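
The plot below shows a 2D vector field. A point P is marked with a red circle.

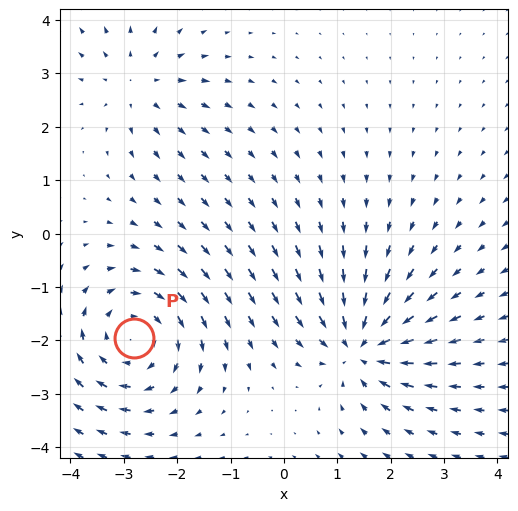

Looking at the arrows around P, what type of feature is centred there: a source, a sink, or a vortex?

At P (-2.8, -2.0) the arrows circulate clockwise. Divergence ≈0, curl about -4 — near-zero divergence with nonzero curl is a vortex.

vortex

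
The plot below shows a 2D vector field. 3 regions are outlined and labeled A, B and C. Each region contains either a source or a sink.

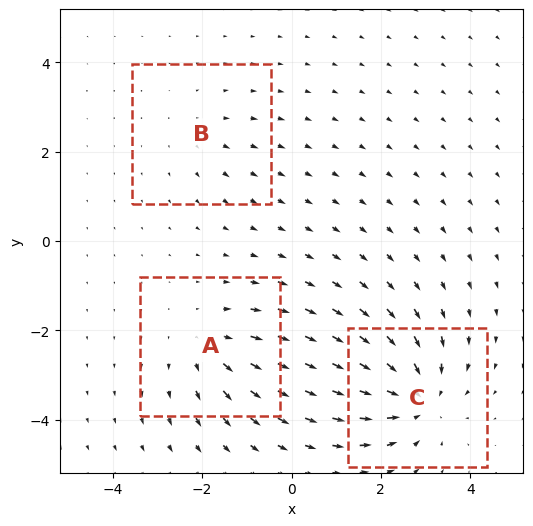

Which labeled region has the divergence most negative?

C

Divergence at each region's feature centre — A: about +3, B: about +2, C: about -5. Region C is most negative.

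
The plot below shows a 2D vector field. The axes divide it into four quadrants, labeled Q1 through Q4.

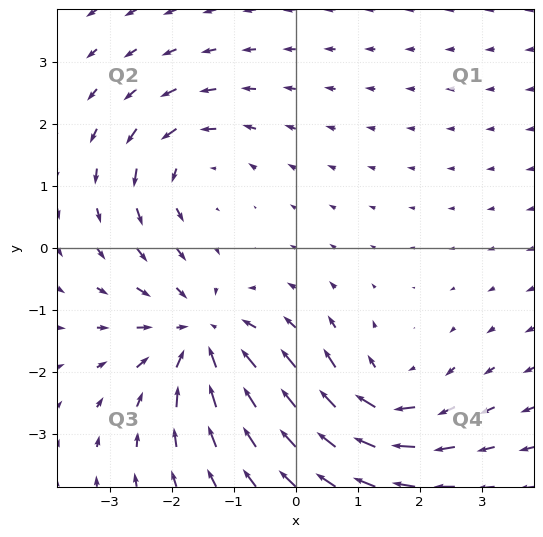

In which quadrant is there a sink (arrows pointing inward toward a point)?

Q3

The sink sits at approximately (-1.5, -1.4), which lies in quadrant Q3. The divergence there is about -4, negative as expected for a sink.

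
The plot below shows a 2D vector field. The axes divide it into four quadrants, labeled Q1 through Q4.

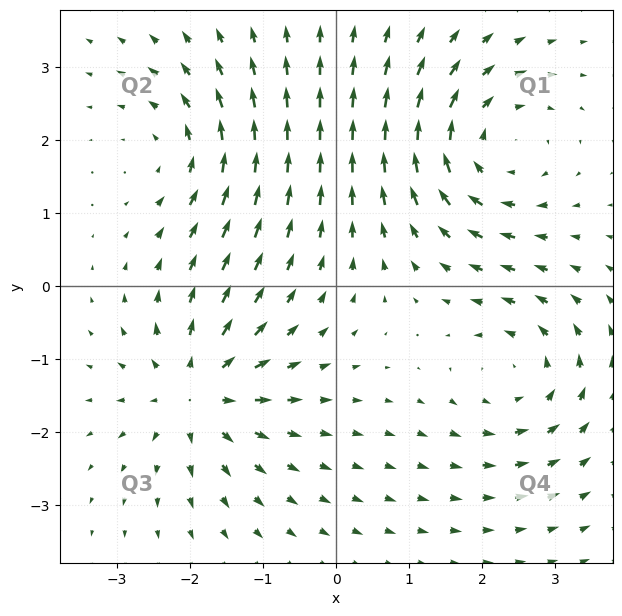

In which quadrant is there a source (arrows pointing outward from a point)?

Q3

The source sits at approximately (-1.9, -1.5), which lies in quadrant Q3. The divergence there is about +5, positive as expected for a source.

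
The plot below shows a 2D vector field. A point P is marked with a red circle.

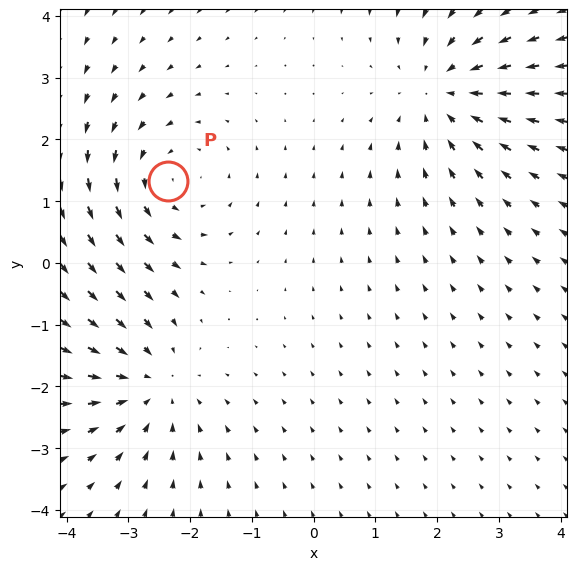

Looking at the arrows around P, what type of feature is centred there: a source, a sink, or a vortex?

vortex

At P (-2.4, 1.3) the arrows circulate counterclockwise. Divergence ≈0, curl about +3 — near-zero divergence with nonzero curl is a vortex.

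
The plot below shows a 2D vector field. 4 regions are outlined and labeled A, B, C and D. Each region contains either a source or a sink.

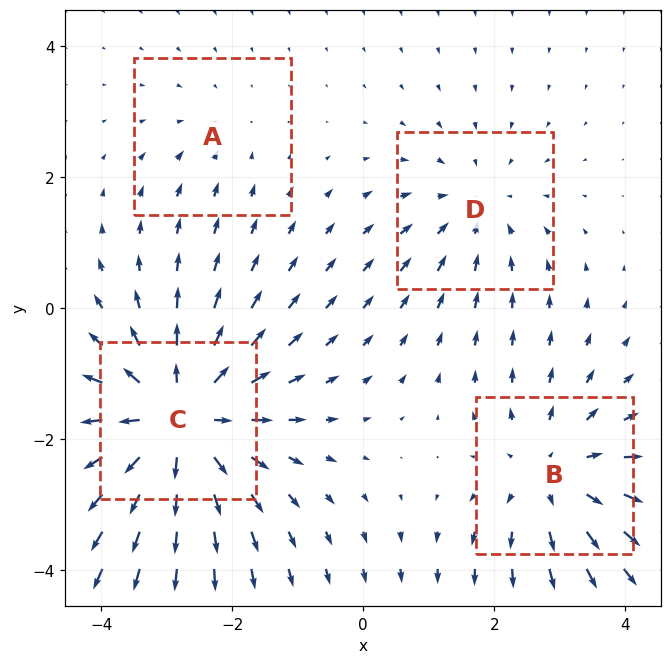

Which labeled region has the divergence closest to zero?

Divergence at each region's feature centre — A: about -2, B: about +4, C: about +6, D: about -3. Region A is closest to zero.

A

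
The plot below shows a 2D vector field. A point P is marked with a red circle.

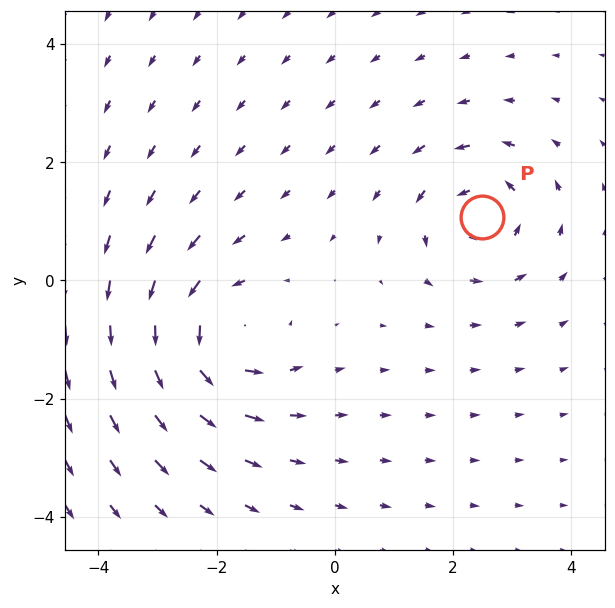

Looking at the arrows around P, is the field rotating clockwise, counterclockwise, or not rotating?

counterclockwise

Near P at (2.5, 1.1) the arrows circulate counterclockwise. The curl (z-component) there is about +3; positive curl means counterclockwise rotation.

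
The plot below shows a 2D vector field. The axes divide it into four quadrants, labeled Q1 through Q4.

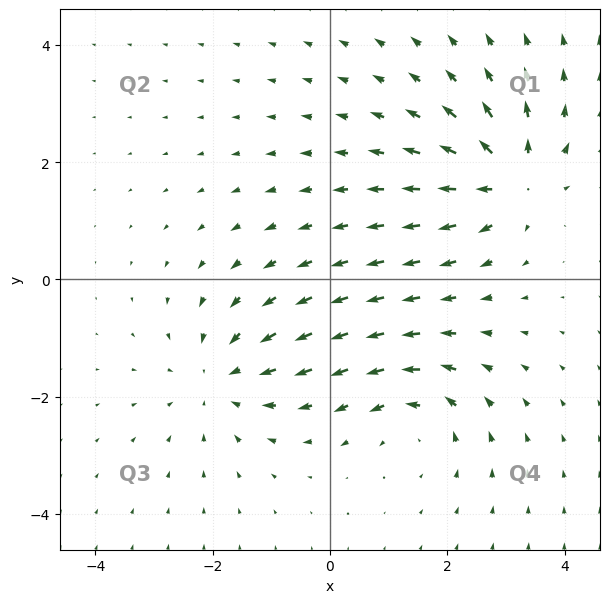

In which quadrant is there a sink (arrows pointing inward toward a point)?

Q3

The sink sits at approximately (-1.8, -1.7), which lies in quadrant Q3. The divergence there is about -4, negative as expected for a sink.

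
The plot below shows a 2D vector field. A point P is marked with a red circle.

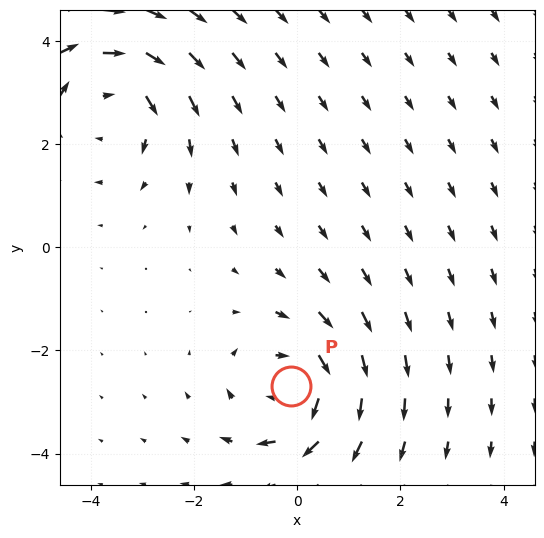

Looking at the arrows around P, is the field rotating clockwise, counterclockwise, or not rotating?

Near P at (-0.1, -2.7) the arrows circulate clockwise. The curl (z-component) there is about -4; negative curl means clockwise rotation.

clockwise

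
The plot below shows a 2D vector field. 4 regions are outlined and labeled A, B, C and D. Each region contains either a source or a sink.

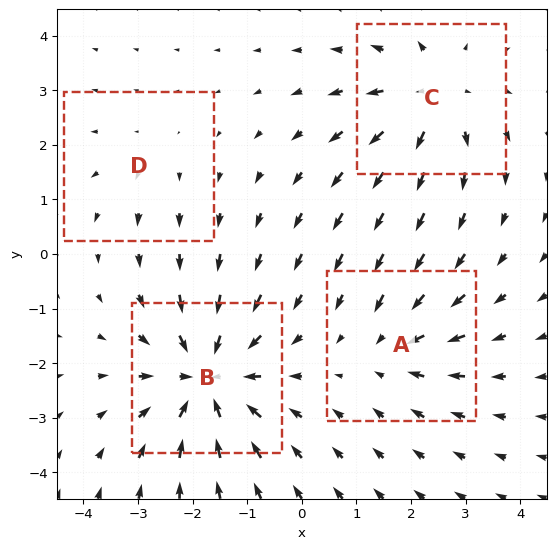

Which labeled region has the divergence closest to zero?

D

Divergence at each region's feature centre — A: about -3, B: about -6, C: about +5, D: about +2. Region D is closest to zero.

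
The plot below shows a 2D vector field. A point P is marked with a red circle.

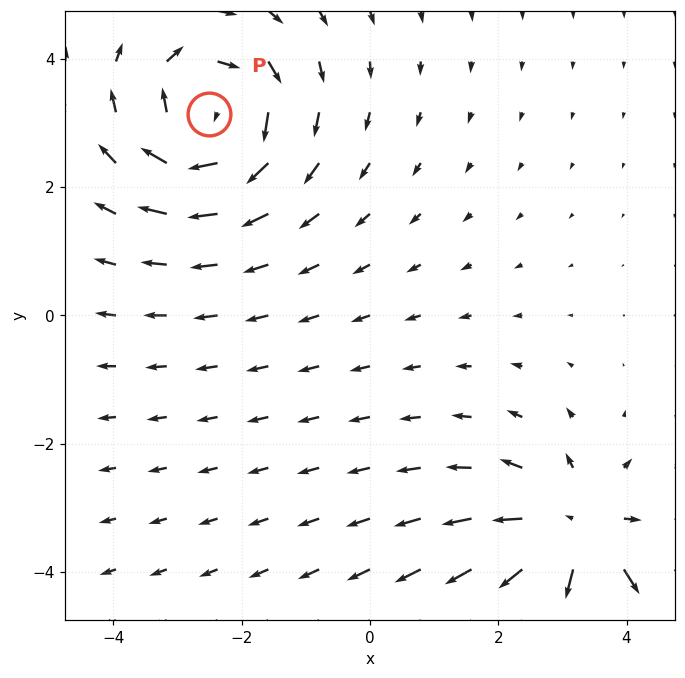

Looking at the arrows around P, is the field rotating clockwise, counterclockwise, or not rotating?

clockwise

Near P at (-2.5, 3.1) the arrows circulate clockwise. The curl (z-component) there is about -5; negative curl means clockwise rotation.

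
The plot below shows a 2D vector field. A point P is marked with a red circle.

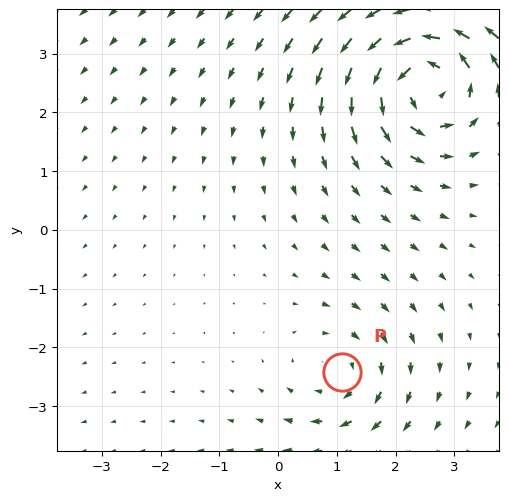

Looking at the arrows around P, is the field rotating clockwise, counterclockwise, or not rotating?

clockwise

Near P at (1.1, -2.4) the arrows circulate clockwise. The curl (z-component) there is about -3; negative curl means clockwise rotation.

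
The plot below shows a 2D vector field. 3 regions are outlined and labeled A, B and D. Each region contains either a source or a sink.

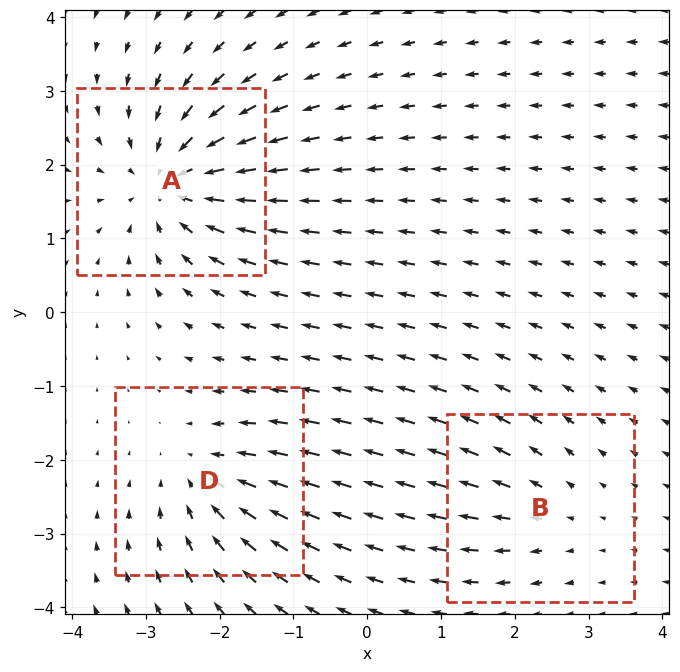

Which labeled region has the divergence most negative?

A

Divergence at each region's feature centre — A: about -5, B: about +2, D: about -4. Region A is most negative.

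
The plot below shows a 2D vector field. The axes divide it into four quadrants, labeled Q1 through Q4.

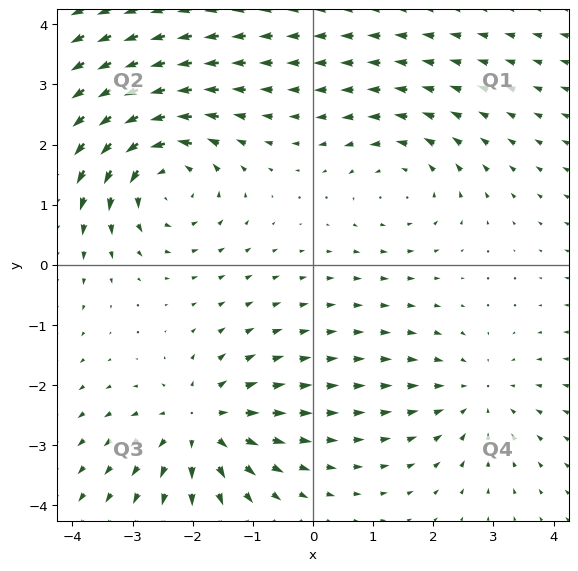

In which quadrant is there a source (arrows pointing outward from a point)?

Q3

The source sits at approximately (-1.9, -2.7), which lies in quadrant Q3. The divergence there is about +4, positive as expected for a source.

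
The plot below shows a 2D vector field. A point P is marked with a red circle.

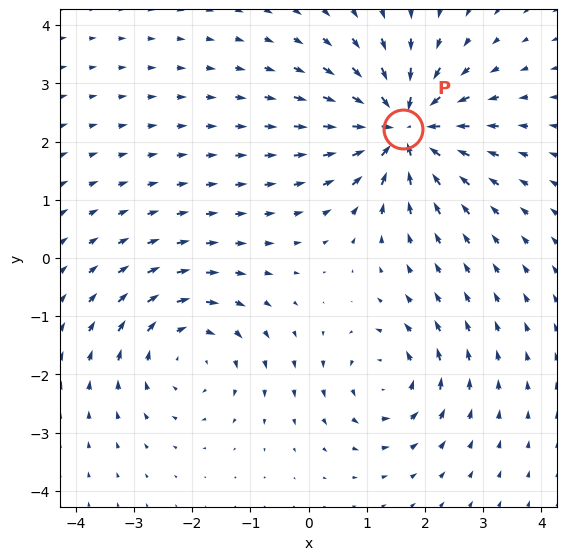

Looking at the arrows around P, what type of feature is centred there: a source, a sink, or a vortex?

At P (1.6, 2.2) the arrows converge inward. Divergence about -7, curl ≈0 — negative divergence with near-zero curl is a sink.

sink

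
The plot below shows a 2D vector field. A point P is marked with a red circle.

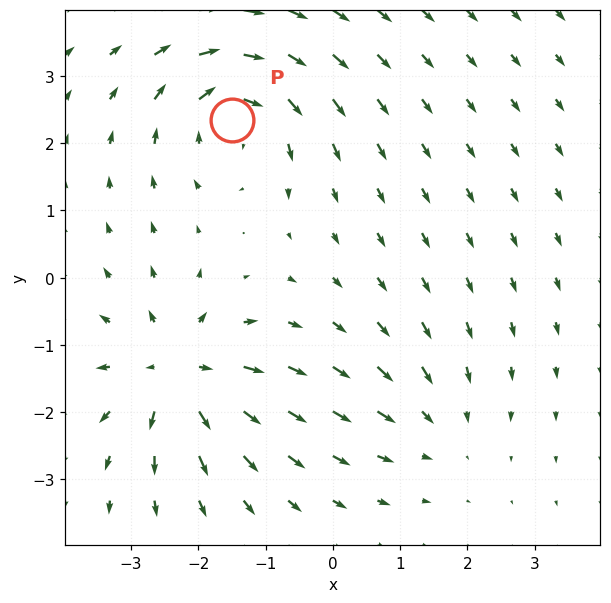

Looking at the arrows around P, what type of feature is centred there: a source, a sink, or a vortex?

At P (-1.5, 2.3) the arrows circulate clockwise. Divergence ≈0, curl about -5 — near-zero divergence with nonzero curl is a vortex.

vortex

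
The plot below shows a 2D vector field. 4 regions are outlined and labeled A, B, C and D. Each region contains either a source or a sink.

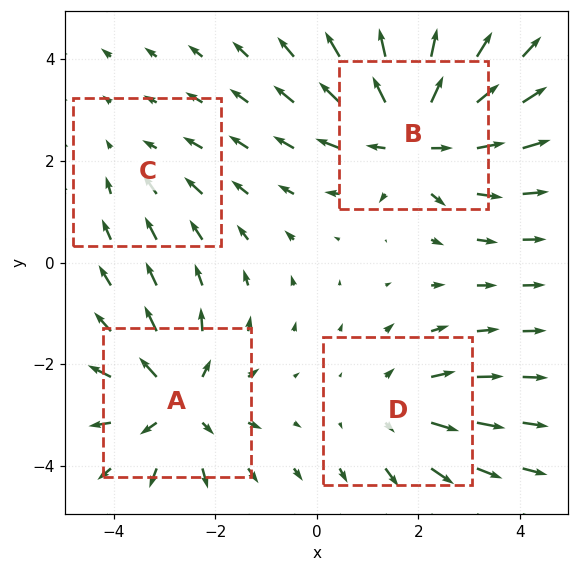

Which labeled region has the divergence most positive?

Divergence at each region's feature centre — A: about +5, B: about +6, C: about -2, D: about +3. Region B is most positive.

B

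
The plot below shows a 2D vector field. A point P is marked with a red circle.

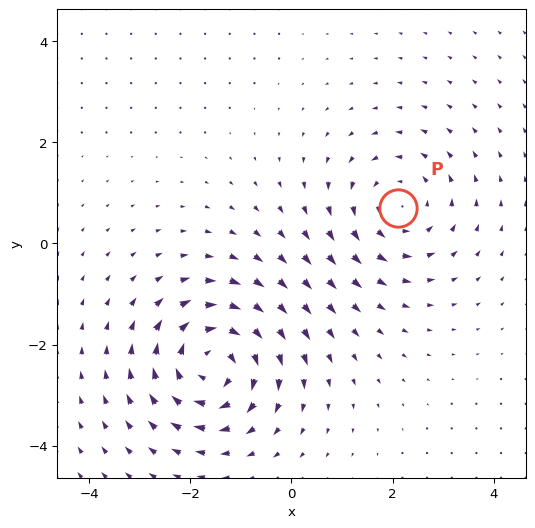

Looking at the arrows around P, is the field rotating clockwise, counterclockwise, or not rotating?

counterclockwise

Near P at (2.1, 0.7) the arrows circulate counterclockwise. The curl (z-component) there is about +3; positive curl means counterclockwise rotation.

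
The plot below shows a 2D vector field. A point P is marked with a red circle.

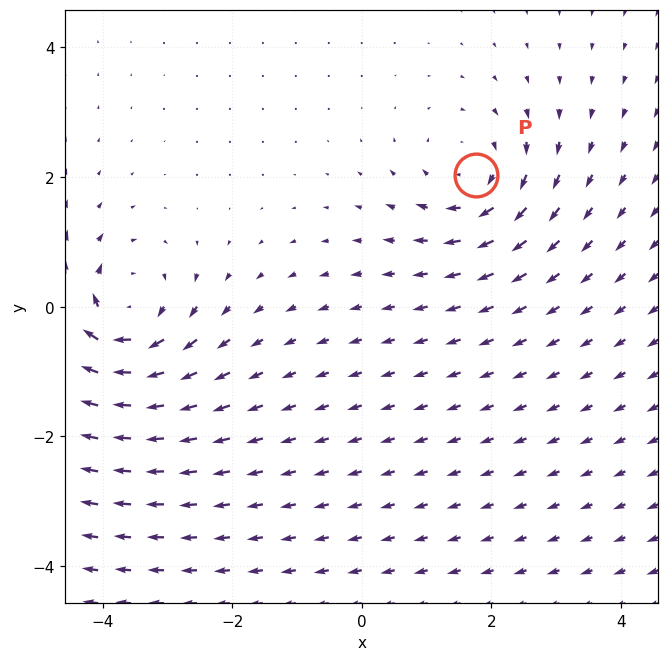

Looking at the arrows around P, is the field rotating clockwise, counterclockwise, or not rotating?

Near P at (1.8, 2.0) the arrows circulate clockwise. The curl (z-component) there is about -3; negative curl means clockwise rotation.

clockwise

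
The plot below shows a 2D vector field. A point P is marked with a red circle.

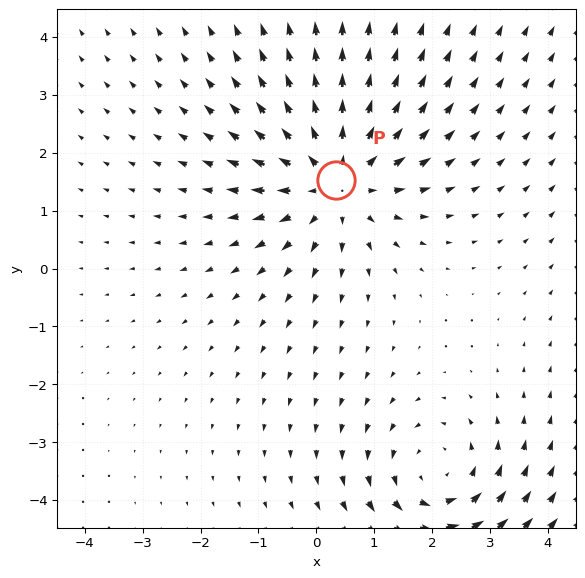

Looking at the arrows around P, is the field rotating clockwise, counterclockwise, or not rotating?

not rotating

Near P at (0.3, 1.5) the arrows show no circulation. The curl there is ≈0.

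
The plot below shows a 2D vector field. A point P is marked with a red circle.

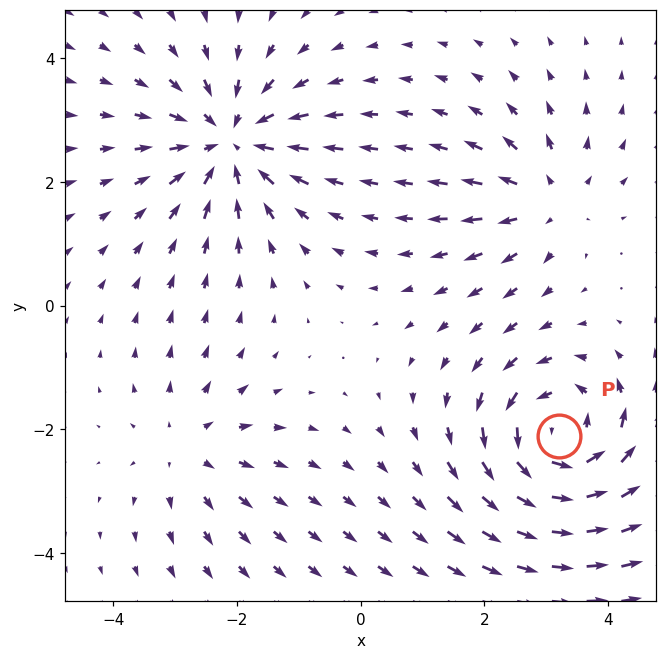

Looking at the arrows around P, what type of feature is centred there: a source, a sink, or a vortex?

vortex

At P (3.2, -2.1) the arrows circulate counterclockwise. Divergence ≈0, curl about +5 — near-zero divergence with nonzero curl is a vortex.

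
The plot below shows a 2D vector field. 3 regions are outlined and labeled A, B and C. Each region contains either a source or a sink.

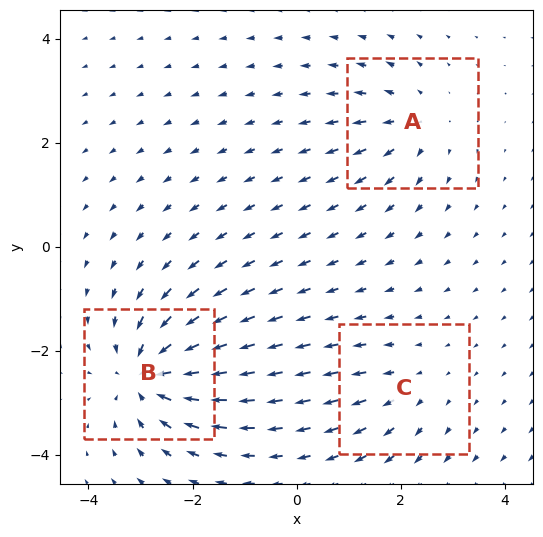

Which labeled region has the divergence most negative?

B

Divergence at each region's feature centre — A: about +3, B: about -6, C: about +2. Region B is most negative.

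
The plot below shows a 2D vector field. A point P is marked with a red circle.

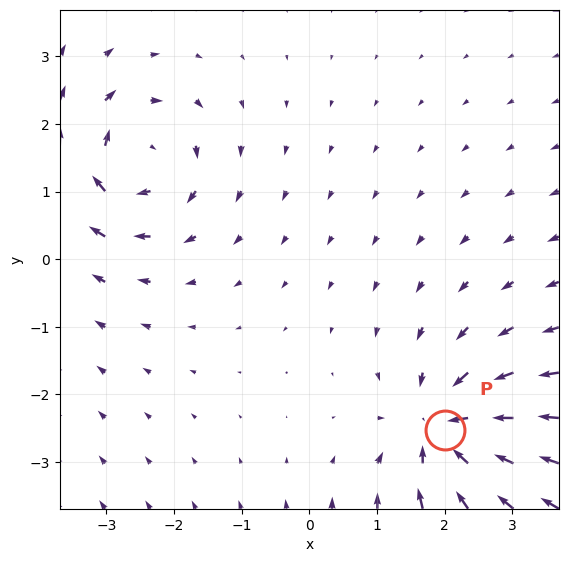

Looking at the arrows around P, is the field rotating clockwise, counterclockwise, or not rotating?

Near P at (2.0, -2.5) the arrows show no circulation. The curl there is ≈0.

not rotating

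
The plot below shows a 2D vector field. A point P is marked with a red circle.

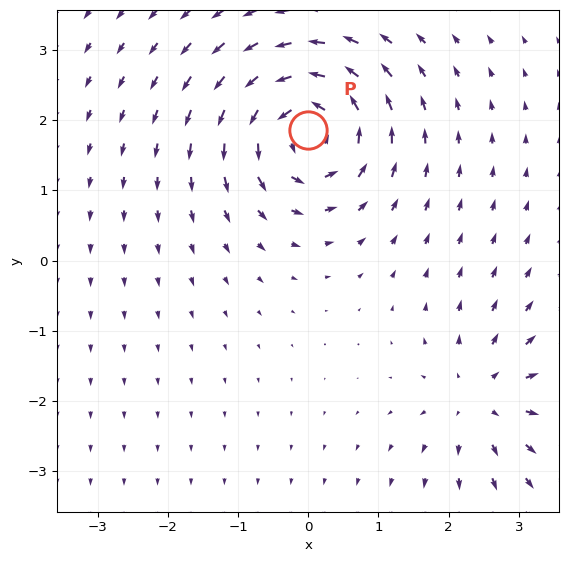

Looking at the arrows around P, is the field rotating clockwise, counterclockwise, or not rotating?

Near P at (-0.0, 1.9) the arrows circulate counterclockwise. The curl (z-component) there is about +6; positive curl means counterclockwise rotation.

counterclockwise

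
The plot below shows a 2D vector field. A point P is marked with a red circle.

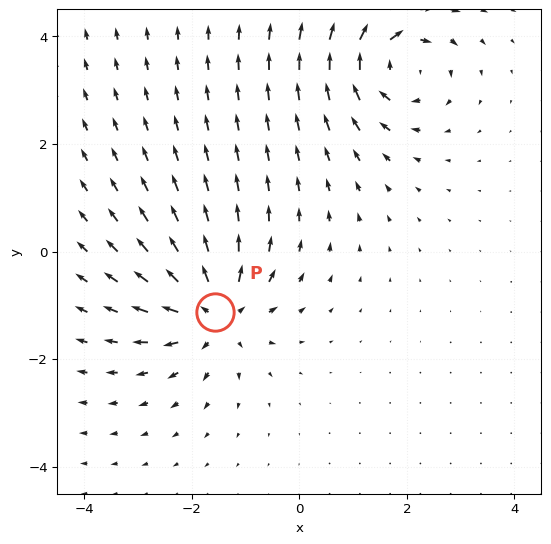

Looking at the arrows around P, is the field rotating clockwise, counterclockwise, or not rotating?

Near P at (-1.6, -1.1) the arrows show no circulation. The curl there is ≈0.

not rotating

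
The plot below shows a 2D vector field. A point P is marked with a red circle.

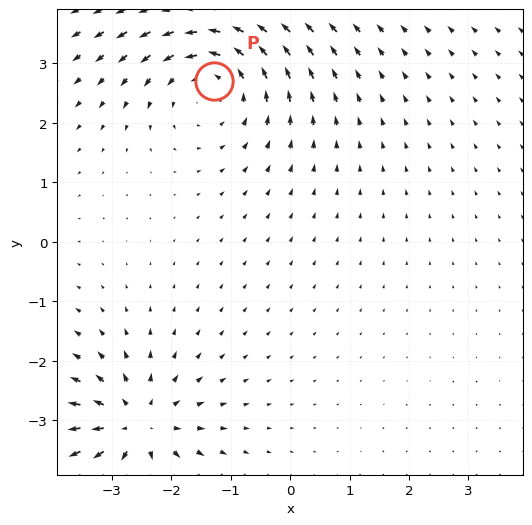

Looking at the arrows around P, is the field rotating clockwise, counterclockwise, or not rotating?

counterclockwise

Near P at (-1.3, 2.7) the arrows circulate counterclockwise. The curl (z-component) there is about +3; positive curl means counterclockwise rotation.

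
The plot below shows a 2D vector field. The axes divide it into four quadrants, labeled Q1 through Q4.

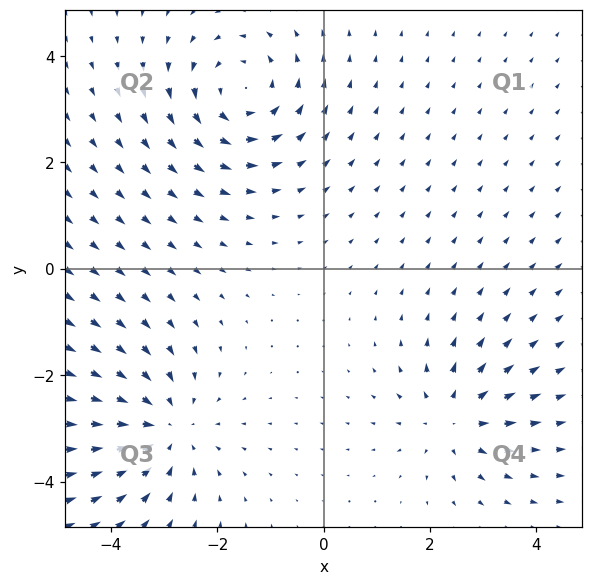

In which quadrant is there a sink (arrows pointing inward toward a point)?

The sink sits at approximately (-3.0, -3.0), which lies in quadrant Q3. The divergence there is about -3, negative as expected for a sink.

Q3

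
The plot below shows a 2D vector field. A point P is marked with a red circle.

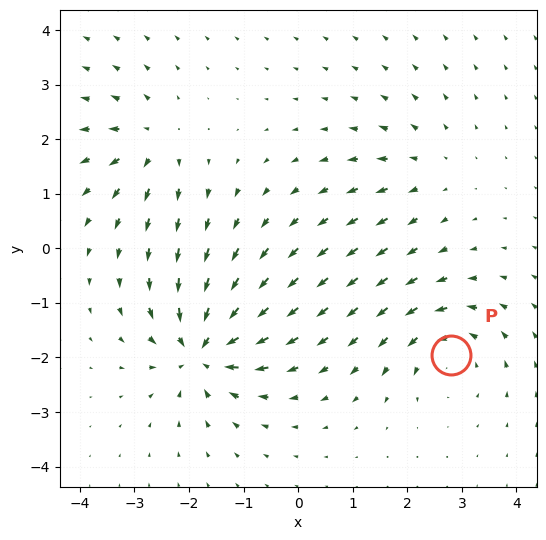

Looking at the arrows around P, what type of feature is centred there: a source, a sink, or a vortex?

At P (2.8, -2.0) the arrows circulate counterclockwise. Divergence ≈0, curl about +4 — near-zero divergence with nonzero curl is a vortex.

vortex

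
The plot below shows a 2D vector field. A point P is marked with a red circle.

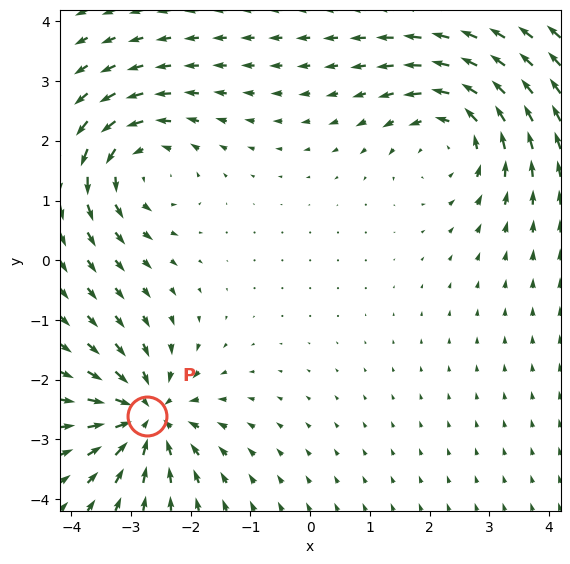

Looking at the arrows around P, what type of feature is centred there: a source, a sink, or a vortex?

sink

At P (-2.7, -2.6) the arrows converge inward. Divergence about -4, curl ≈0 — negative divergence with near-zero curl is a sink.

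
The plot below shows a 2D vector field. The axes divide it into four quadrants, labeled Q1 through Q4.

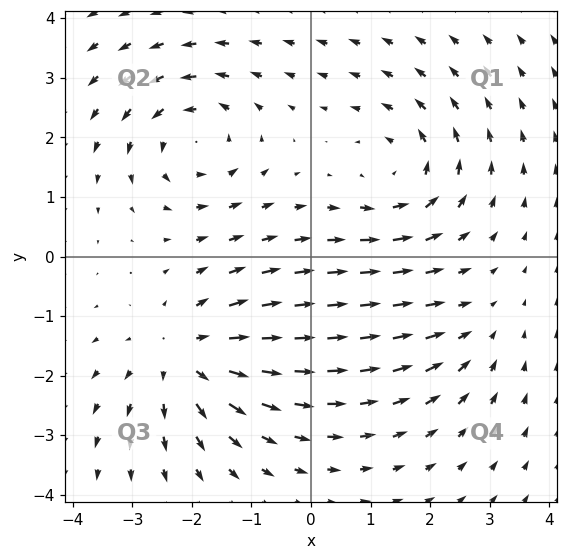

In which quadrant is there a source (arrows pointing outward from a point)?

Q3

The source sits at approximately (-2.1, -1.7), which lies in quadrant Q3. The divergence there is about +4, positive as expected for a source.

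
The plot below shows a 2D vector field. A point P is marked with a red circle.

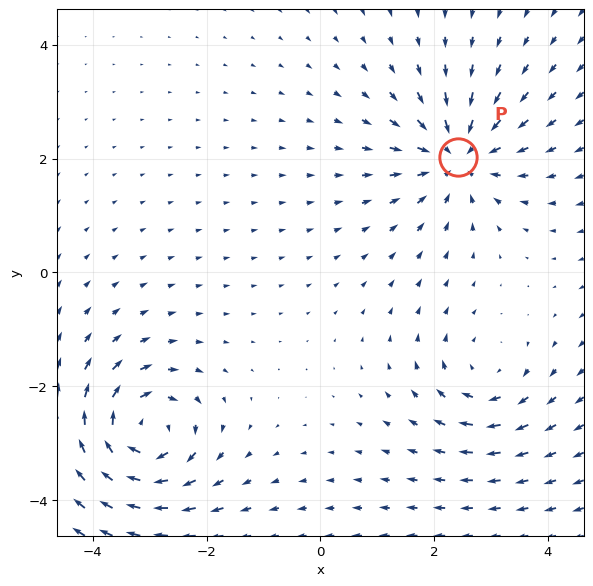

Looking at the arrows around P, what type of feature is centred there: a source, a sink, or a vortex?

At P (2.4, 2.0) the arrows converge inward. Divergence about -5, curl ≈0 — negative divergence with near-zero curl is a sink.

sink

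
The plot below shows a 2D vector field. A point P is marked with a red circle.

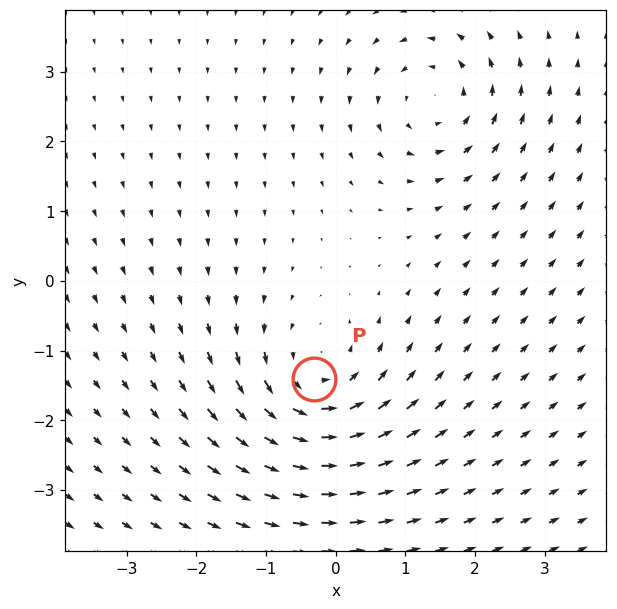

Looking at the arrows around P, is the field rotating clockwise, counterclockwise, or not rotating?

counterclockwise

Near P at (-0.3, -1.4) the arrows circulate counterclockwise. The curl (z-component) there is about +5; positive curl means counterclockwise rotation.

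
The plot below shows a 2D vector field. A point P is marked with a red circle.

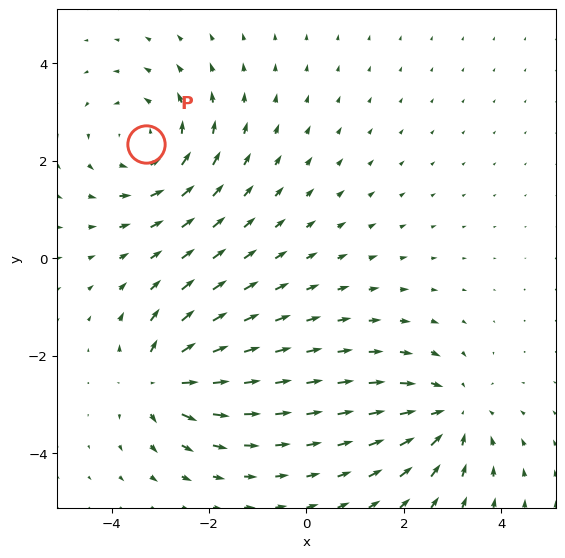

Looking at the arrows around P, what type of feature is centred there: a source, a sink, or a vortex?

At P (-3.3, 2.4) the arrows circulate counterclockwise. Divergence ≈0, curl about +4 — near-zero divergence with nonzero curl is a vortex.

vortex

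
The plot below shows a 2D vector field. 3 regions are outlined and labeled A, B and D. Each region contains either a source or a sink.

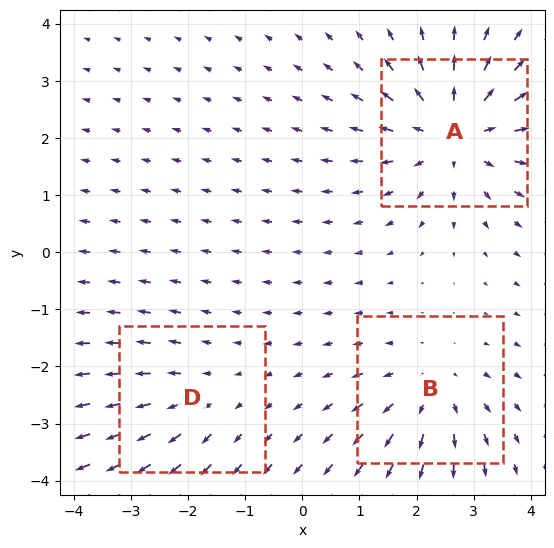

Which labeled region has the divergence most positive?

Divergence at each region's feature centre — A: about +4, B: about +3, D: about +2. Region A is most positive.

A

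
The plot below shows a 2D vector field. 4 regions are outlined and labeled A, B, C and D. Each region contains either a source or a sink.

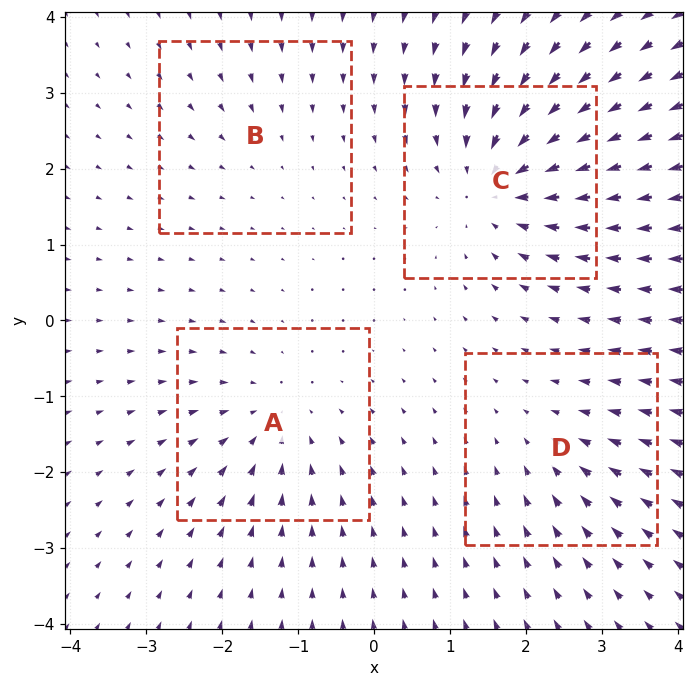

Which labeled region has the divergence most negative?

Divergence at each region's feature centre — A: about -4, B: about -2, C: about -7, D: about -3. Region C is most negative.

C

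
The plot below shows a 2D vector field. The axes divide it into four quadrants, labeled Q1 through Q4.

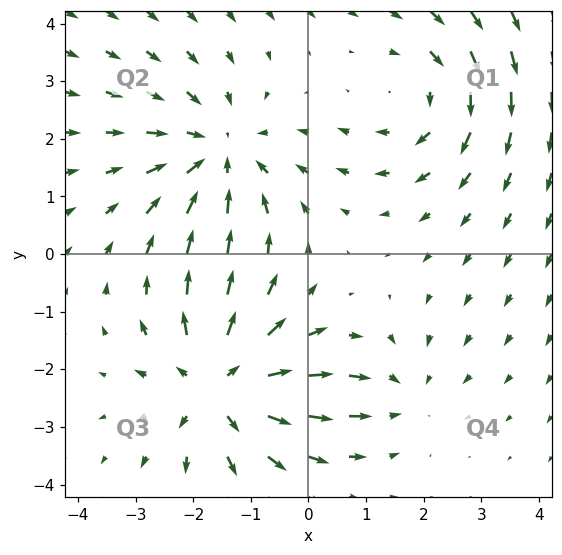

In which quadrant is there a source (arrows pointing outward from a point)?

Q3

The source sits at approximately (-1.5, -2.3), which lies in quadrant Q3. The divergence there is about +5, positive as expected for a source.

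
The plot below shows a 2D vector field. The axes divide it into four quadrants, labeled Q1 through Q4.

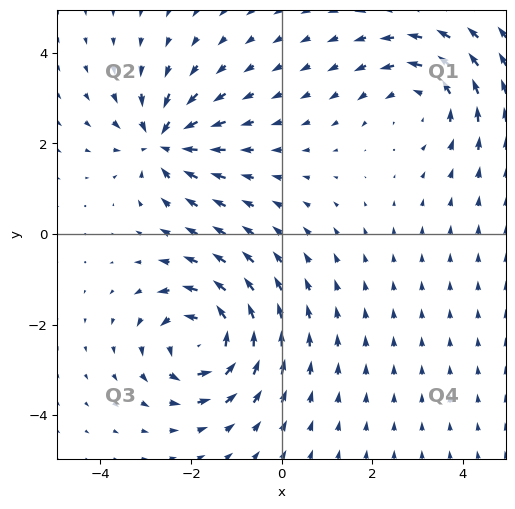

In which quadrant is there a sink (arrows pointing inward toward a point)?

The sink sits at approximately (-2.6, 2.0), which lies in quadrant Q2. The divergence there is about -5, negative as expected for a sink.

Q2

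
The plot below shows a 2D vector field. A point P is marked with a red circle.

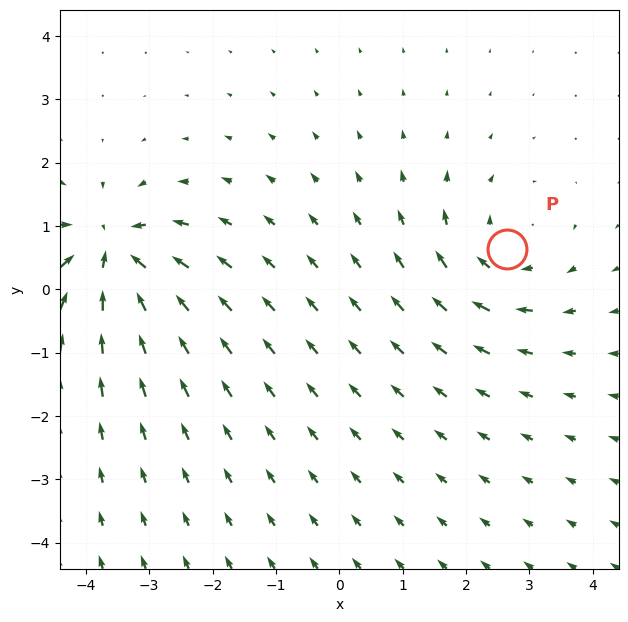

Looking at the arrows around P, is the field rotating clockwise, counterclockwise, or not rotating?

clockwise

Near P at (2.6, 0.6) the arrows circulate clockwise. The curl (z-component) there is about -4; negative curl means clockwise rotation.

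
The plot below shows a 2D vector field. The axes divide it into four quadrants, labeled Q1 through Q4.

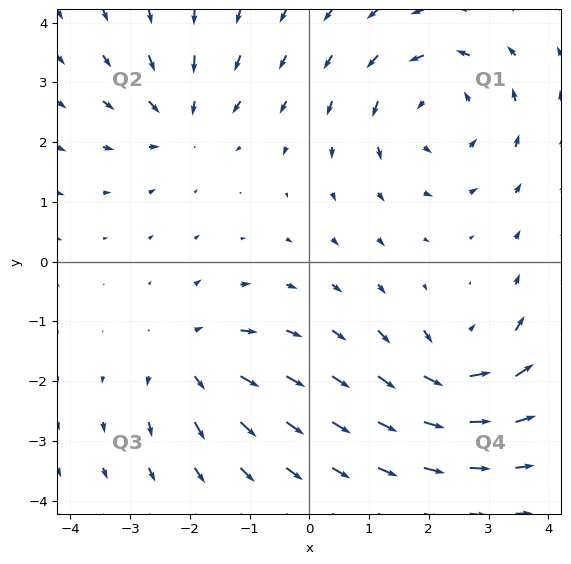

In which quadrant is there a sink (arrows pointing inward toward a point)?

Q2

The sink sits at approximately (-2.1, 2.4), which lies in quadrant Q2. The divergence there is about -4, negative as expected for a sink.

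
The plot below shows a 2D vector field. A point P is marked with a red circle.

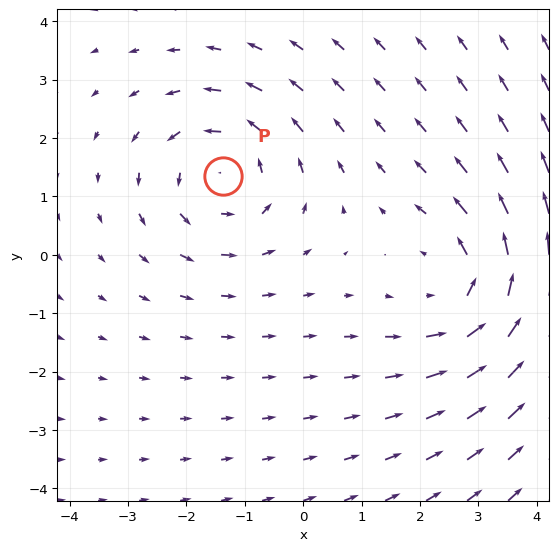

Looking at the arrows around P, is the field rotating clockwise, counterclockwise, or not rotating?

Near P at (-1.4, 1.4) the arrows circulate counterclockwise. The curl (z-component) there is about +3; positive curl means counterclockwise rotation.

counterclockwise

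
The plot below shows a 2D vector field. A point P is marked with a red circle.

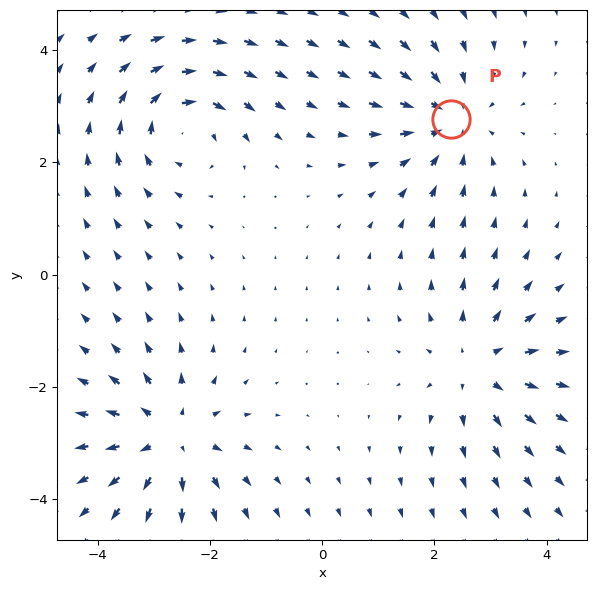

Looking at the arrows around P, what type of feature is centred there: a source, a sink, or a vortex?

At P (2.3, 2.8) the arrows converge inward. Divergence about -4, curl ≈0 — negative divergence with near-zero curl is a sink.

sink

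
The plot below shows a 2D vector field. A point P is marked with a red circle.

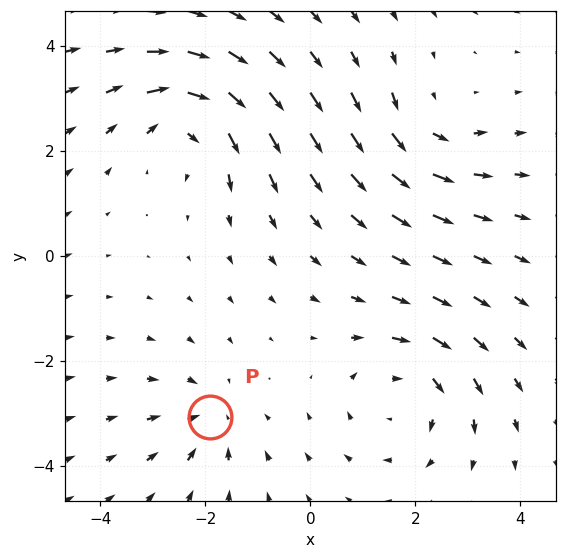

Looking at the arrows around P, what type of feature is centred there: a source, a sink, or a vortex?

At P (-1.9, -3.1) the arrows converge inward. Divergence about -3, curl ≈0 — negative divergence with near-zero curl is a sink.

sink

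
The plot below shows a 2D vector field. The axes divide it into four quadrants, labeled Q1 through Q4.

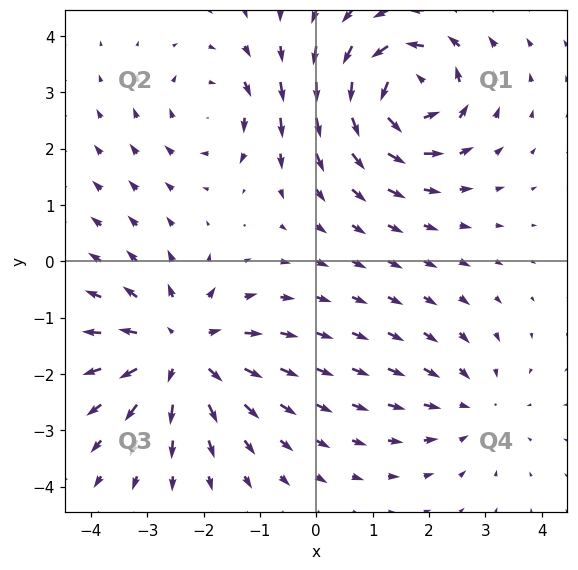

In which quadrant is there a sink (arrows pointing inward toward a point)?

The sink sits at approximately (2.8, -2.6), which lies in quadrant Q4. The divergence there is about -2, negative as expected for a sink.

Q4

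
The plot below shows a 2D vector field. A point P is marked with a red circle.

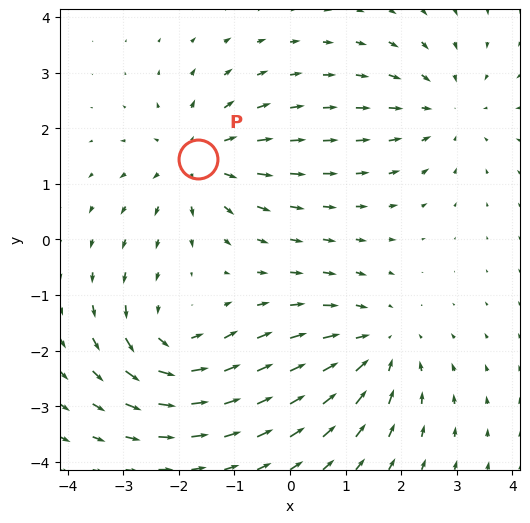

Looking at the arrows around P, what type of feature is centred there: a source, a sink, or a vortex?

source

At P (-1.7, 1.4) the arrows spread outward. Divergence about +3, curl ≈0 — positive divergence with near-zero curl is a source.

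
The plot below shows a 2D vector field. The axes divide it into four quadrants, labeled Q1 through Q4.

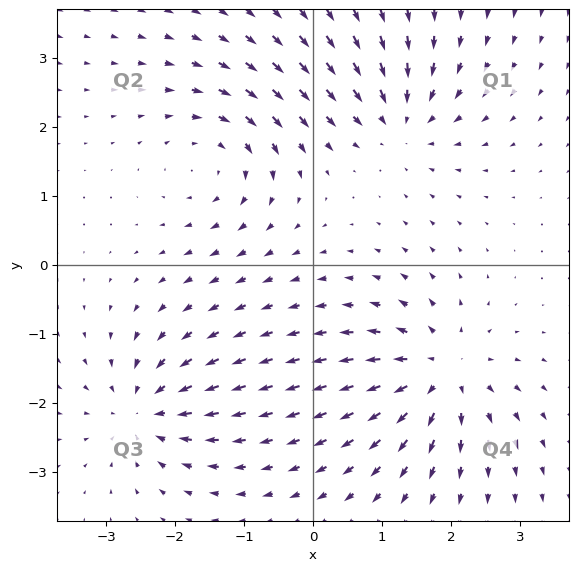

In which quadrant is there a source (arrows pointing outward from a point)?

The source sits at approximately (1.9, -1.6), which lies in quadrant Q4. The divergence there is about +6, positive as expected for a source.

Q4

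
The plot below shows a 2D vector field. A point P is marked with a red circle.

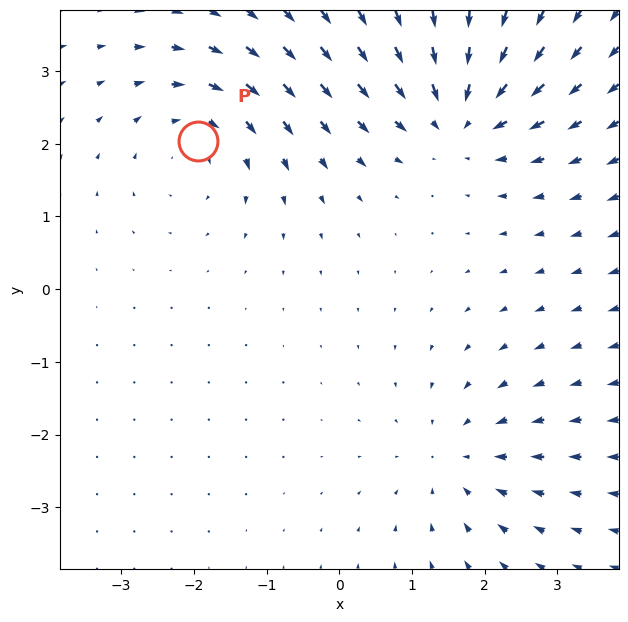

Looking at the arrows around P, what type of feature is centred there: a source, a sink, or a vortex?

vortex

At P (-1.9, 2.0) the arrows circulate clockwise. Divergence ≈0, curl about -3 — near-zero divergence with nonzero curl is a vortex.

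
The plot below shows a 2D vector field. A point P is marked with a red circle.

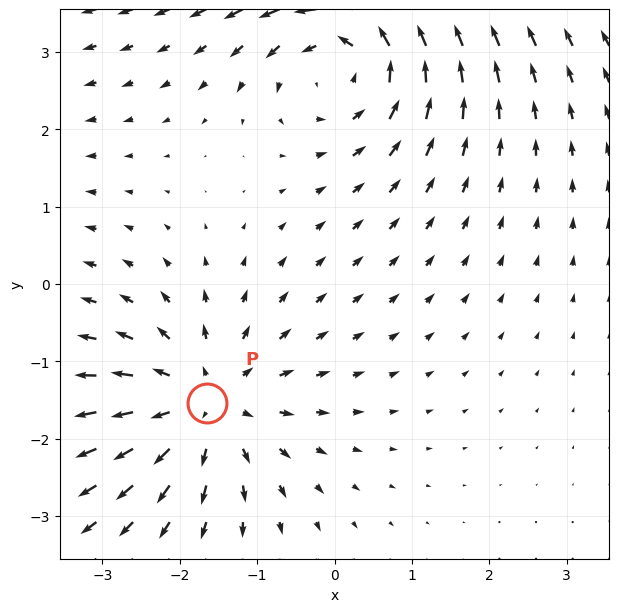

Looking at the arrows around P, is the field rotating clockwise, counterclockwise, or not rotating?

Near P at (-1.7, -1.5) the arrows show no circulation. The curl there is ≈0.

not rotating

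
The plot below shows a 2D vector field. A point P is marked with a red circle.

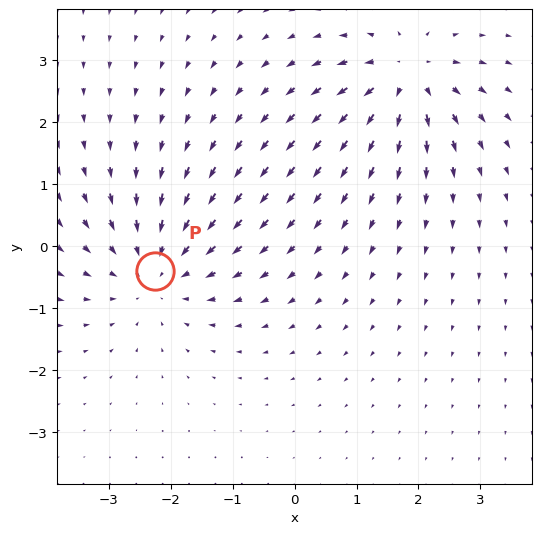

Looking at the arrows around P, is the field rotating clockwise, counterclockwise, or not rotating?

not rotating

Near P at (-2.3, -0.4) the arrows show no circulation. The curl there is ≈0.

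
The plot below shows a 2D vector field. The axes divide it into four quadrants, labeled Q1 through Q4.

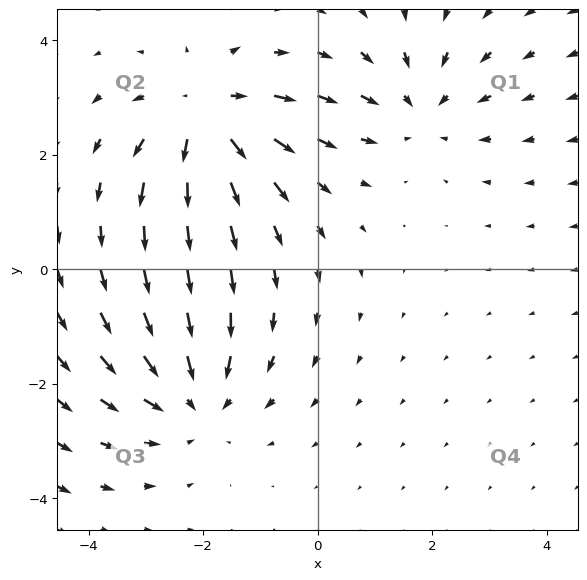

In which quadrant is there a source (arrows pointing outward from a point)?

The source sits at approximately (-1.9, 2.7), which lies in quadrant Q2. The divergence there is about +4, positive as expected for a source.

Q2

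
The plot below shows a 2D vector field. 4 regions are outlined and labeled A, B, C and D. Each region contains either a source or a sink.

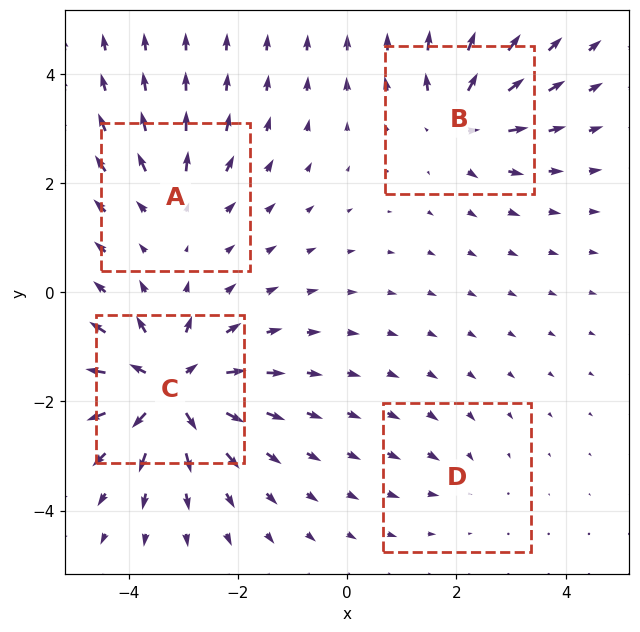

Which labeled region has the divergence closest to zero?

Divergence at each region's feature centre — A: about +4, B: about +6, C: about +9, D: about -2. Region D is closest to zero.

D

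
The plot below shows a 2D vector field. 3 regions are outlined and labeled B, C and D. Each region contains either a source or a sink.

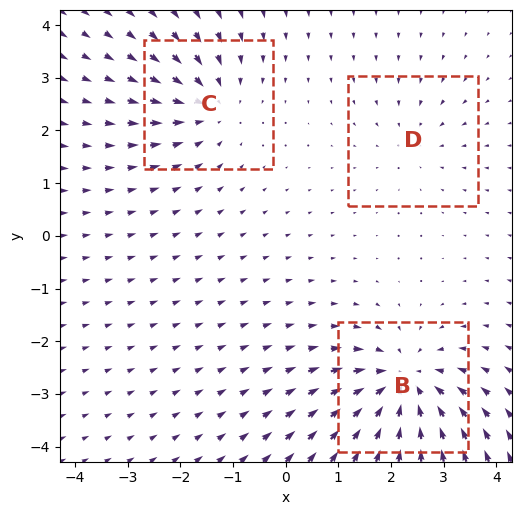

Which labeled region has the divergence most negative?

Divergence at each region's feature centre — B: about -5, C: about -3, D: about -2. Region B is most negative.

B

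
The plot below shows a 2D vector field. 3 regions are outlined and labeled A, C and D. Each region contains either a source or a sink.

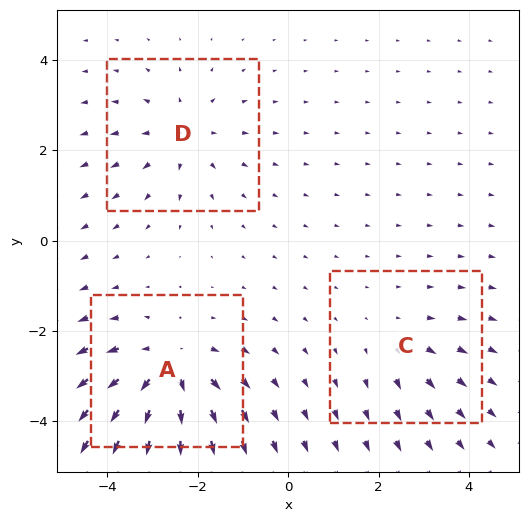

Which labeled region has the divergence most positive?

Divergence at each region's feature centre — A: about +4, C: about +2, D: about +3. Region A is most positive.

A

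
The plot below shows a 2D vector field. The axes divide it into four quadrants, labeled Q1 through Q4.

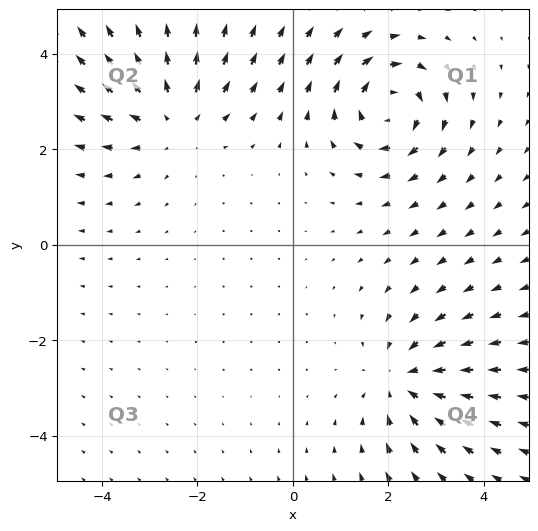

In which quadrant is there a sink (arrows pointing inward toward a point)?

The sink sits at approximately (2.3, -2.8), which lies in quadrant Q4. The divergence there is about -4, negative as expected for a sink.

Q4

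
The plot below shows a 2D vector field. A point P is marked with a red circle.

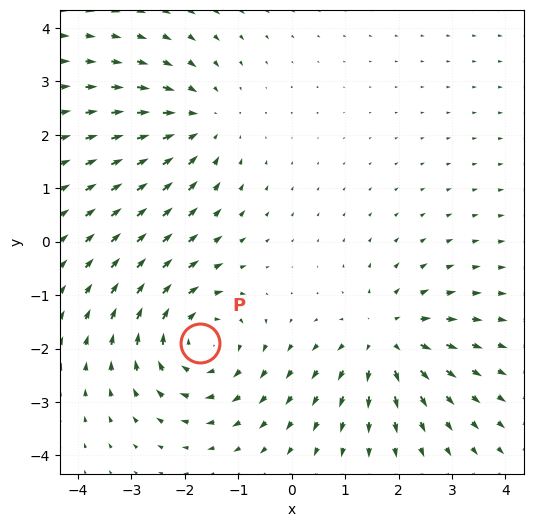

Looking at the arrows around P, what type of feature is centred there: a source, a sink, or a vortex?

At P (-1.7, -1.9) the arrows circulate clockwise. Divergence ≈0, curl about -4 — near-zero divergence with nonzero curl is a vortex.

vortex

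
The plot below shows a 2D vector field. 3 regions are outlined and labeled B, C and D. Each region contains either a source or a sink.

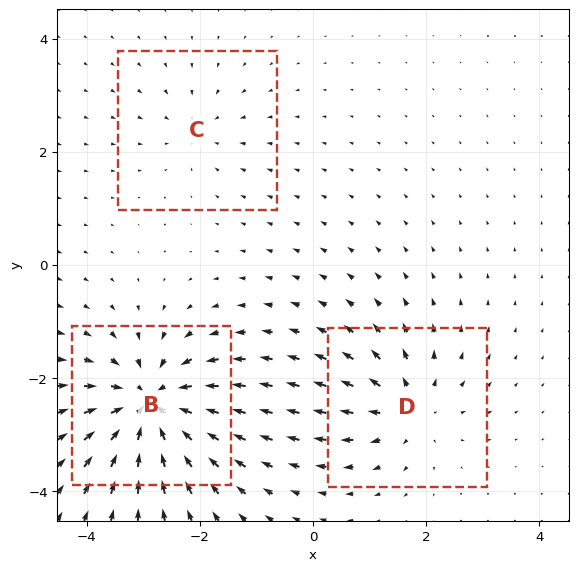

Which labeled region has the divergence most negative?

B

Divergence at each region's feature centre — B: about -6, C: about -2, D: about +4. Region B is most negative.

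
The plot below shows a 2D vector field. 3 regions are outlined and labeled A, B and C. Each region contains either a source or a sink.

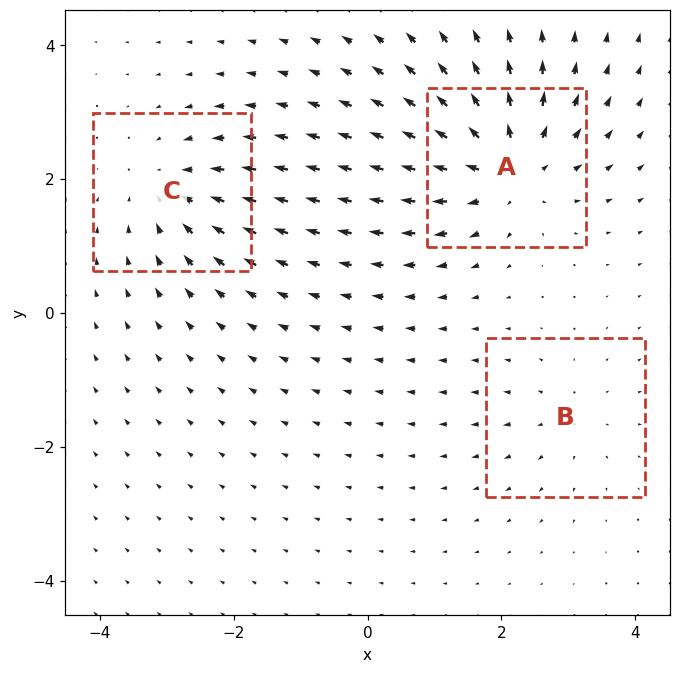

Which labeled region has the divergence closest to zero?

B

Divergence at each region's feature centre — A: about +5, B: about +2, C: about -3. Region B is closest to zero.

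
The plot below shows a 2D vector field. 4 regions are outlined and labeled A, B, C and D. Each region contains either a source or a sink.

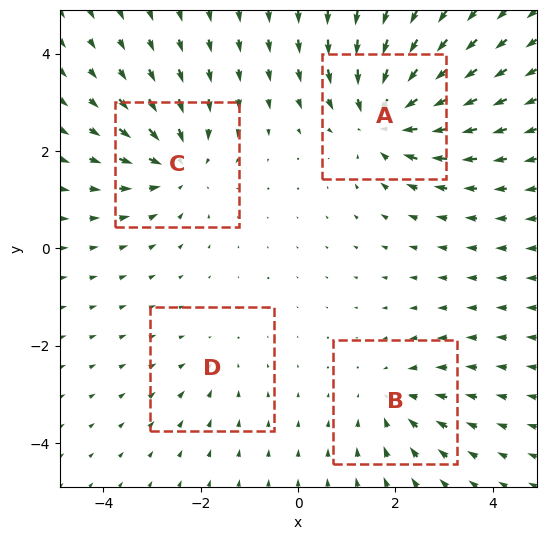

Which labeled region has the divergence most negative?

Divergence at each region's feature centre — A: about -6, B: about -3, C: about -5, D: about -2. Region A is most negative.

A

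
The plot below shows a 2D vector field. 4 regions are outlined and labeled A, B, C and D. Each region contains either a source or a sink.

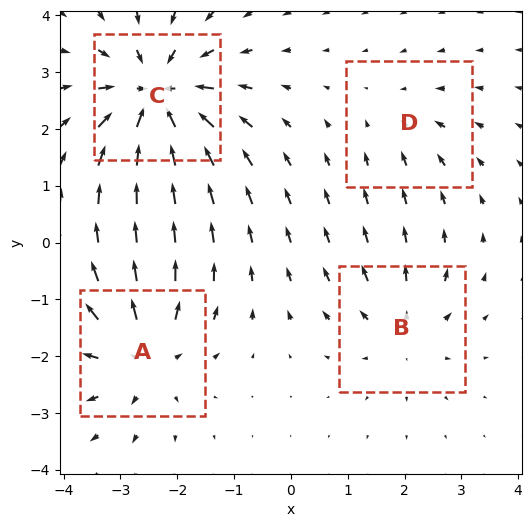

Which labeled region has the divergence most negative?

Divergence at each region's feature centre — A: about +5, B: about +4, C: about -7, D: about -2. Region C is most negative.

C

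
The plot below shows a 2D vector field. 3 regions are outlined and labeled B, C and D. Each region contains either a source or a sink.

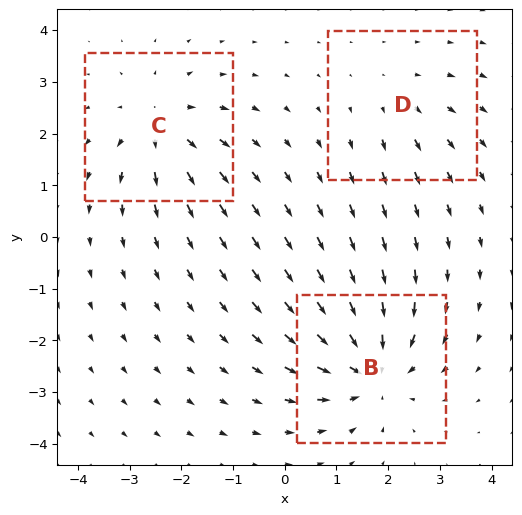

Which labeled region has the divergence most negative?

B

Divergence at each region's feature centre — B: about -4, C: about +3, D: about +2. Region B is most negative.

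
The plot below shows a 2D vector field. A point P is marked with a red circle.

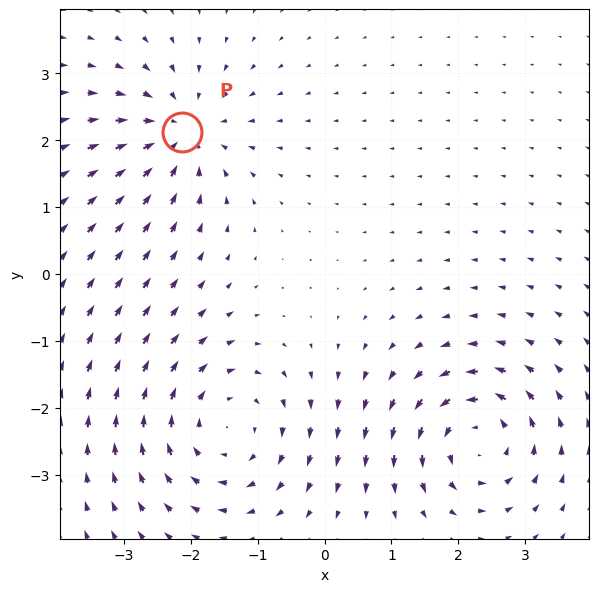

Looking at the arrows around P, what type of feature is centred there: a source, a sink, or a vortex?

At P (-2.1, 2.1) the arrows converge inward. Divergence about -3, curl ≈0 — negative divergence with near-zero curl is a sink.

sink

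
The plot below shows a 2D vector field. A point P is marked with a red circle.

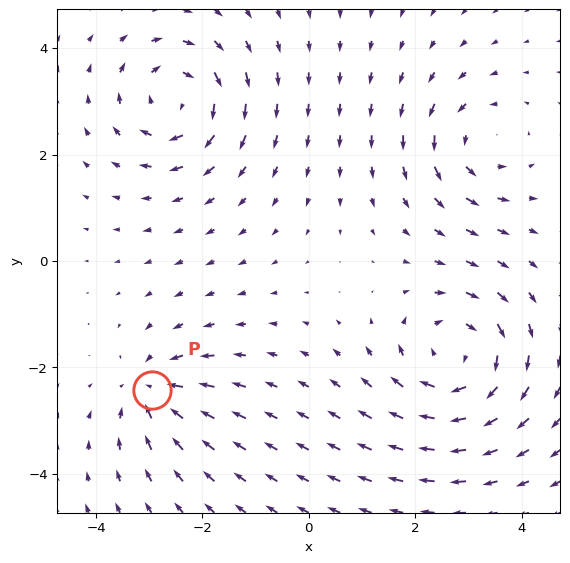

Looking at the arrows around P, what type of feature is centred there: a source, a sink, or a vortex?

sink

At P (-3.0, -2.4) the arrows converge inward. Divergence about -4, curl ≈0 — negative divergence with near-zero curl is a sink.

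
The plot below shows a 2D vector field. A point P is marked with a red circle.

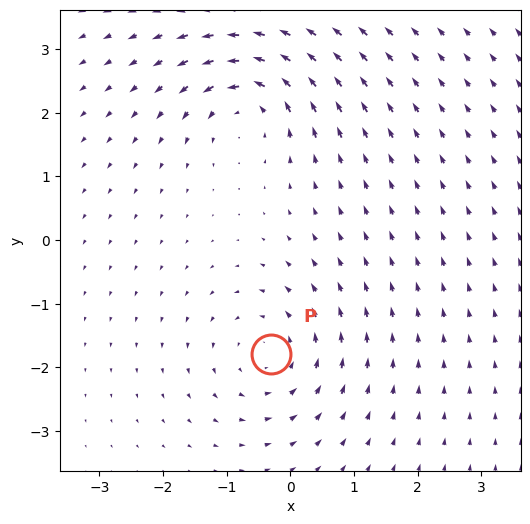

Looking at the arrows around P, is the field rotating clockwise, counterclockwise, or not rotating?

Near P at (-0.3, -1.8) the arrows circulate counterclockwise. The curl (z-component) there is about +4; positive curl means counterclockwise rotation.

counterclockwise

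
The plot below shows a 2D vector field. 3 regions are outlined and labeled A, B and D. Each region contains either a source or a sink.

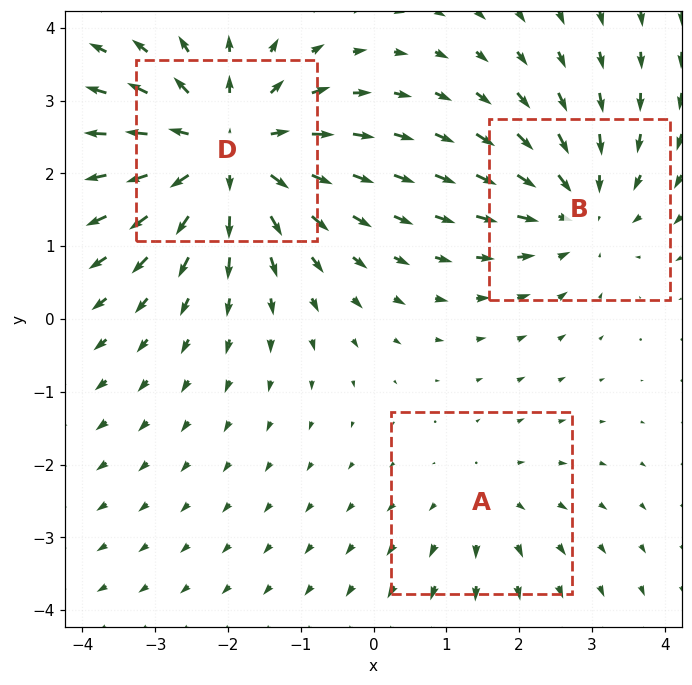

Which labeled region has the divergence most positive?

D

Divergence at each region's feature centre — A: about +2, B: about -3, D: about +4. Region D is most positive.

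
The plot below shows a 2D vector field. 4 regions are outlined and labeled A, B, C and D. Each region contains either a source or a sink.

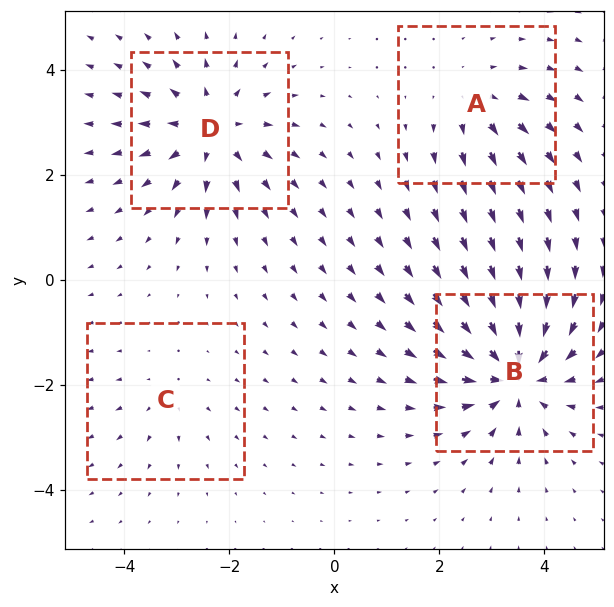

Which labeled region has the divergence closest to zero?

Divergence at each region's feature centre — A: about +4, B: about -7, C: about +2, D: about +6. Region C is closest to zero.

C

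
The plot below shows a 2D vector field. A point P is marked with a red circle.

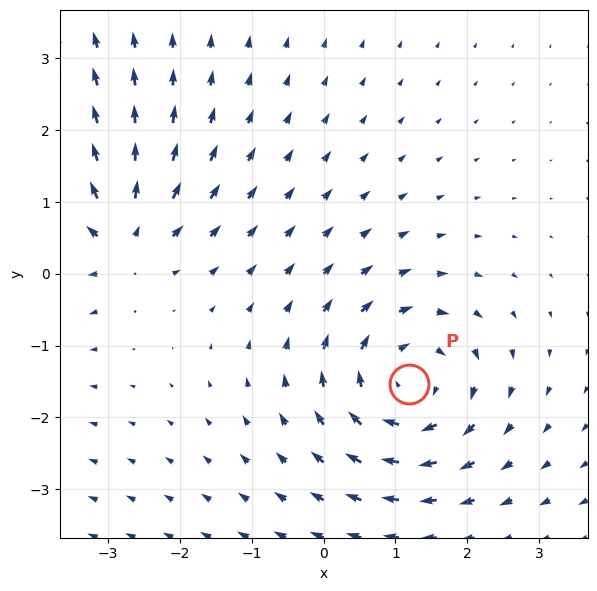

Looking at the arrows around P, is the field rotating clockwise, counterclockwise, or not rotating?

Near P at (1.2, -1.5) the arrows circulate clockwise. The curl (z-component) there is about -5; negative curl means clockwise rotation.

clockwise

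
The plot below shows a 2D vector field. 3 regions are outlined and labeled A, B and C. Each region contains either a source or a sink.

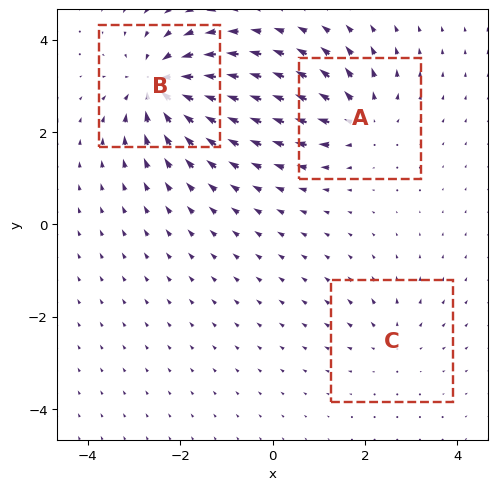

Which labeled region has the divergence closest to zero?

C

Divergence at each region's feature centre — A: about +4, B: about -5, C: about +2. Region C is closest to zero.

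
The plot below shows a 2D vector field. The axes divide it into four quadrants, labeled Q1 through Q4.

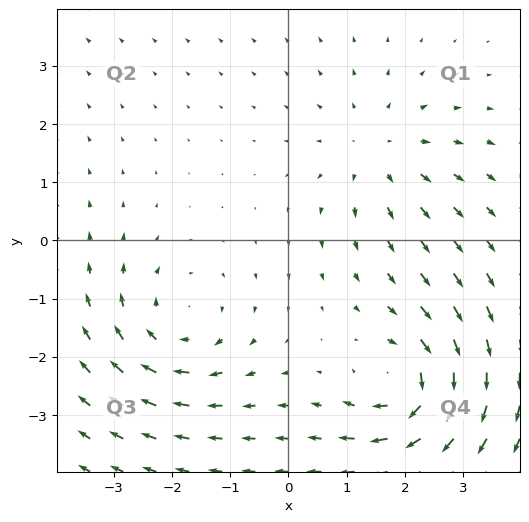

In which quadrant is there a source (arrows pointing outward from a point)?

The source sits at approximately (1.6, 1.5), which lies in quadrant Q1. The divergence there is about +3, positive as expected for a source.

Q1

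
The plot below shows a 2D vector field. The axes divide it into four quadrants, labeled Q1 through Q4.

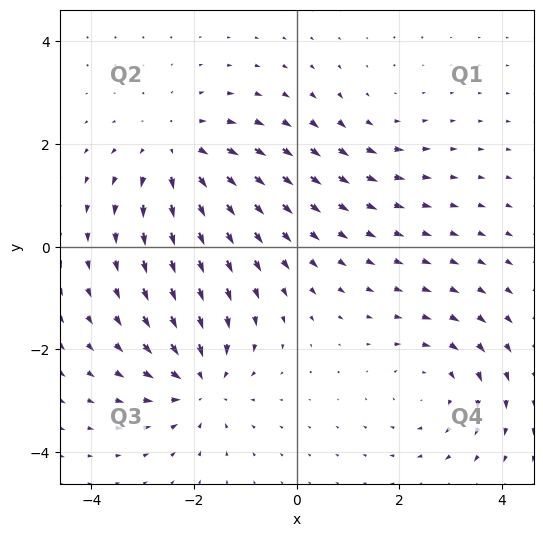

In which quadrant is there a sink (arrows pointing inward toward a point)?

The sink sits at approximately (-1.9, -2.7), which lies in quadrant Q3. The divergence there is about -5, negative as expected for a sink.

Q3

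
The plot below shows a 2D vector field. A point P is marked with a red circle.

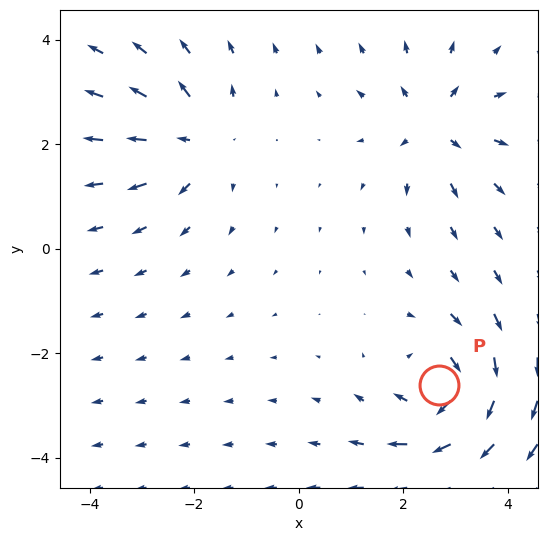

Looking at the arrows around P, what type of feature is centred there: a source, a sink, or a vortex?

At P (2.7, -2.6) the arrows circulate clockwise. Divergence ≈0, curl about -5 — near-zero divergence with nonzero curl is a vortex.

vortex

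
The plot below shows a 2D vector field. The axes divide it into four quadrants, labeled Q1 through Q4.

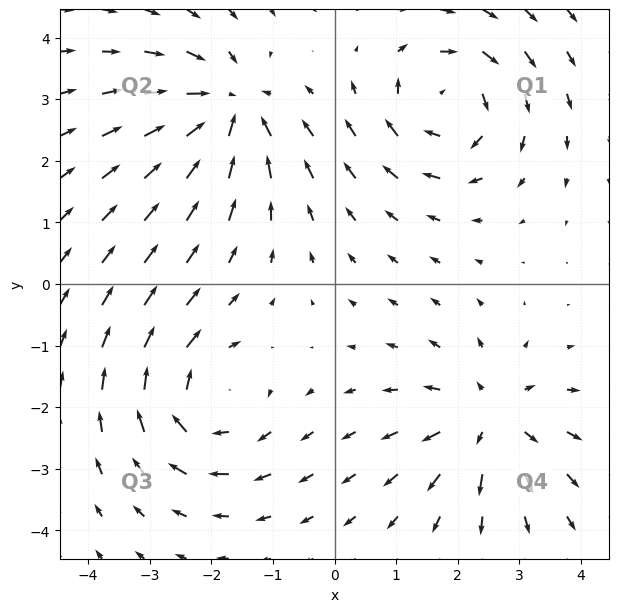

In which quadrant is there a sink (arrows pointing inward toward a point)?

The sink sits at approximately (-1.7, 2.8), which lies in quadrant Q2. The divergence there is about -5, negative as expected for a sink.

Q2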